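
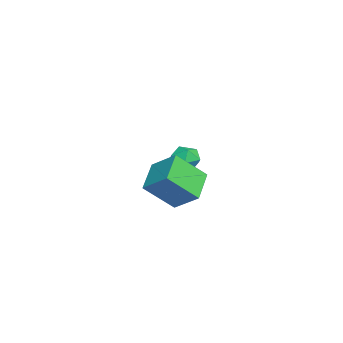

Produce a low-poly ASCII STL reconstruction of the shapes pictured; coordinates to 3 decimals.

solid 
facet normal -0.802 -0.506 0.316
outer loop
vertex -4.369 -0.445 0.561
vertex -3.908 -1.24 0.458
vertex -3.876 -0.788 1.264
endloop
endfacet
facet normal -0.777 0.142 0.614
outer loop
vertex -4.369 -0.445 0.561
vertex -3.876 -0.788 1.264
vertex -3.854 0.119 1.082
endloop
endfacet
facet normal -0.775 0.625 0.090
outer loop
vertex -4.369 -0.445 0.561
vertex -3.854 0.119 1.082
vertex -3.873 0.227 0.164
endloop
endfacet
facet normal -0.800 0.276 -0.532
outer loop
vertex -4.369 -0.445 0.561
vertex -3.873 0.227 0.164
vertex -3.906 -0.613 -0.222
endloop
endfacet
facet normal -0.817 -0.423 -0.392
outer loop
vertex -4.369 -0.445 0.561
vertex -3.906 -0.613 -0.222
vertex -3.908 -1.24 0.458
endloop
endfacet
facet normal -0.160 0.198 0.967
outer loop
vertex -3.854 0.119 1.082
vertex -3.876 -0.788 1.264
vertex -3.074 -0.327 1.302
endloop
endfacet
facet normal -0.200 -0.851 0.485
outer loop
vertex -3.876 -0.788 1.264
vertex -3.908 -1.24 0.458
vertex -3.107 -1.167 0.916
endloop
endfacet
facet normal -0.223 -0.716 -0.661
outer loop
vertex -3.908 -1.24 0.458
vertex -3.906 -0.613 -0.222
vertex -3.126 -1.059 -0.002
endloop
endfacet
facet normal -0.197 0.416 -0.888
outer loop
vertex -3.906 -0.613 -0.222
vertex -3.873 0.227 0.164
vertex -3.104 -0.152 -0.184
endloop
endfacet
facet normal -0.157 0.980 0.119
outer loop
vertex -3.873 0.227 0.164
vertex -3.854 0.119 1.082
vertex -3.072 0.3 0.622
endloop
endfacet
facet normal 0.800 -0.276 0.532
outer loop
vertex -2.611 -0.495 0.519
vertex -3.074 -0.327 1.302
vertex -3.107 -1.167 0.916
endloop
endfacet
facet normal 0.775 -0.625 -0.090
outer loop
vertex -2.611 -0.495 0.519
vertex -3.107 -1.167 0.916
vertex -3.126 -1.059 -0.002
endloop
endfacet
facet normal 0.777 -0.142 -0.614
outer loop
vertex -2.611 -0.495 0.519
vertex -3.126 -1.059 -0.002
vertex -3.104 -0.152 -0.184
endloop
endfacet
facet normal 0.802 0.506 -0.316
outer loop
vertex -2.611 -0.495 0.519
vertex -3.104 -0.152 -0.184
vertex -3.072 0.3 0.622
endloop
endfacet
facet normal 0.817 0.423 0.392
outer loop
vertex -2.611 -0.495 0.519
vertex -3.072 0.3 0.622
vertex -3.074 -0.327 1.302
endloop
endfacet
facet normal 0.197 -0.416 0.888
outer loop
vertex -3.107 -1.167 0.916
vertex -3.074 -0.327 1.302
vertex -3.876 -0.788 1.264
endloop
endfacet
facet normal 0.157 -0.980 -0.119
outer loop
vertex -3.126 -1.059 -0.002
vertex -3.107 -1.167 0.916
vertex -3.908 -1.24 0.458
endloop
endfacet
facet normal 0.160 -0.198 -0.967
outer loop
vertex -3.104 -0.152 -0.184
vertex -3.126 -1.059 -0.002
vertex -3.906 -0.613 -0.222
endloop
endfacet
facet normal 0.200 0.851 -0.485
outer loop
vertex -3.072 0.3 0.622
vertex -3.104 -0.152 -0.184
vertex -3.873 0.227 0.164
endloop
endfacet
facet normal 0.223 0.716 0.661
outer loop
vertex -3.074 -0.327 1.302
vertex -3.072 0.3 0.622
vertex -3.854 0.119 1.082
endloop
endfacet
facet normal -0.850 0.202 0.487
outer loop
vertex 1.436 -2.022 1.852
vertex 2.254 -0.851 2.792
vertex 0.958 -0.516 0.393
endloop
endfacet
facet normal -0.479 -0.685 -0.550
outer loop
vertex 2.606 -0.909 -0.552
vertex 1.436 -2.022 1.852
vertex 0.958 -0.516 0.393
endloop
endfacet
facet normal -0.849 0.202 0.487
outer loop
vertex 0.958 -0.516 0.393
vertex 2.254 -0.851 2.792
vertex 1.776 0.654 1.333
endloop
endfacet
facet normal -0.222 0.700 -0.678
outer loop
vertex 1.776 0.654 1.333
vertex 2.606 -0.909 -0.552
vertex 0.958 -0.516 0.393
endloop
endfacet
facet normal 0.222 -0.700 0.679
outer loop
vertex 1.436 -2.022 1.852
vertex 3.902 -1.244 1.847
vertex 2.254 -0.851 2.792
endloop
endfacet
facet normal -0.478 -0.685 -0.550
outer loop
vertex 3.084 -2.414 0.907
vertex 1.436 -2.022 1.852
vertex 2.606 -0.909 -0.552
endloop
endfacet
facet normal 0.222 -0.700 0.678
outer loop
vertex 3.084 -2.414 0.907
vertex 3.902 -1.244 1.847
vertex 1.436 -2.022 1.852
endloop
endfacet
facet normal 0.478 0.685 0.550
outer loop
vertex 2.254 -0.851 2.792
vertex 3.902 -1.244 1.847
vertex 1.776 0.654 1.333
endloop
endfacet
facet normal -0.223 0.700 -0.678
outer loop
vertex 3.424 0.262 0.388
vertex 2.606 -0.909 -0.552
vertex 1.776 0.654 1.333
endloop
endfacet
facet normal 0.478 0.685 0.550
outer loop
vertex 1.776 0.654 1.333
vertex 3.902 -1.244 1.847
vertex 3.424 0.262 0.388
endloop
endfacet
facet normal 0.850 -0.202 -0.487
outer loop
vertex 3.424 0.262 0.388
vertex 3.084 -2.414 0.907
vertex 2.606 -0.909 -0.552
endloop
endfacet
facet normal 0.849 -0.202 -0.487
outer loop
vertex 3.902 -1.244 1.847
vertex 3.084 -2.414 0.907
vertex 3.424 0.262 0.388
endloop
endfacet

endsolid


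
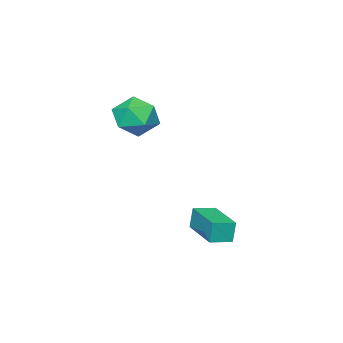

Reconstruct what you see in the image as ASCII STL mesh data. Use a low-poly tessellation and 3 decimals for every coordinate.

solid 
facet normal -0.883 0.445 -0.147
outer loop
vertex 0.278 0.49 -2.404
vertex 1.084 2.109 -2.343
vertex 0.408 0.458 -3.284
endloop
endfacet
facet normal -0.445 -0.895 -0.033
outer loop
vertex 1.176 0.071 -3.157
vertex 0.278 0.49 -2.404
vertex 0.408 0.458 -3.284
endloop
endfacet
facet normal -0.883 0.445 -0.146
outer loop
vertex 0.408 0.458 -3.284
vertex 1.084 2.109 -2.343
vertex 1.214 2.078 -3.223
endloop
endfacet
facet normal 0.146 -0.035 -0.989
outer loop
vertex 1.214 2.078 -3.223
vertex 1.176 0.071 -3.157
vertex 0.408 0.458 -3.284
endloop
endfacet
facet normal -0.146 0.035 0.989
outer loop
vertex 0.278 0.49 -2.404
vertex 1.852 1.722 -2.216
vertex 1.084 2.109 -2.343
endloop
endfacet
facet normal -0.446 -0.894 -0.034
outer loop
vertex 1.046 0.102 -2.277
vertex 0.278 0.49 -2.404
vertex 1.176 0.071 -3.157
endloop
endfacet
facet normal -0.146 0.035 0.989
outer loop
vertex 1.046 0.102 -2.277
vertex 1.852 1.722 -2.216
vertex 0.278 0.49 -2.404
endloop
endfacet
facet normal 0.445 0.895 0.034
outer loop
vertex 1.084 2.109 -2.343
vertex 1.852 1.722 -2.216
vertex 1.214 2.078 -3.223
endloop
endfacet
facet normal 0.146 -0.035 -0.989
outer loop
vertex 1.982 1.69 -3.096
vertex 1.176 0.071 -3.157
vertex 1.214 2.078 -3.223
endloop
endfacet
facet normal 0.446 0.894 0.033
outer loop
vertex 1.214 2.078 -3.223
vertex 1.852 1.722 -2.216
vertex 1.982 1.69 -3.096
endloop
endfacet
facet normal 0.883 -0.445 0.146
outer loop
vertex 1.982 1.69 -3.096
vertex 1.046 0.102 -2.277
vertex 1.176 0.071 -3.157
endloop
endfacet
facet normal 0.883 -0.445 0.147
outer loop
vertex 1.852 1.722 -2.216
vertex 1.046 0.102 -2.277
vertex 1.982 1.69 -3.096
endloop
endfacet
facet normal -0.677 -0.497 0.543
outer loop
vertex -0.232 -2.956 1.532
vertex 0.237 -3.794 1.349
vertex 0.475 -3.261 2.134
endloop
endfacet
facet normal -0.595 0.170 0.785
outer loop
vertex -0.232 -2.956 1.532
vertex 0.475 -3.261 2.134
vertex 0.418 -2.317 1.886
endloop
endfacet
facet normal -0.745 0.618 0.252
outer loop
vertex -0.232 -2.956 1.532
vertex 0.418 -2.317 1.886
vertex 0.143 -2.266 0.949
endloop
endfacet
facet normal -0.919 0.228 -0.321
outer loop
vertex -0.232 -2.956 1.532
vertex 0.143 -2.266 0.949
vertex 0.032 -3.179 0.617
endloop
endfacet
facet normal -0.877 -0.460 -0.141
outer loop
vertex -0.232 -2.956 1.532
vertex 0.032 -3.179 0.617
vertex 0.237 -3.794 1.349
endloop
endfacet
facet normal 0.091 0.258 0.962
outer loop
vertex 0.418 -2.317 1.886
vertex 0.475 -3.261 2.134
vertex 1.288 -2.761 1.923
endloop
endfacet
facet normal -0.042 -0.821 0.570
outer loop
vertex 0.475 -3.261 2.134
vertex 0.237 -3.794 1.349
vertex 1.177 -3.674 1.591
endloop
endfacet
facet normal -0.365 -0.761 -0.537
outer loop
vertex 0.237 -3.794 1.349
vertex 0.032 -3.179 0.617
vertex 0.902 -3.623 0.654
endloop
endfacet
facet normal -0.433 0.354 -0.829
outer loop
vertex 0.032 -3.179 0.617
vertex 0.143 -2.266 0.949
vertex 0.845 -2.679 0.406
endloop
endfacet
facet normal -0.151 0.984 0.098
outer loop
vertex 0.143 -2.266 0.949
vertex 0.418 -2.317 1.886
vertex 1.083 -2.146 1.191
endloop
endfacet
facet normal 0.919 -0.228 0.321
outer loop
vertex 1.552 -2.984 1.008
vertex 1.288 -2.761 1.923
vertex 1.177 -3.674 1.591
endloop
endfacet
facet normal 0.745 -0.618 -0.252
outer loop
vertex 1.552 -2.984 1.008
vertex 1.177 -3.674 1.591
vertex 0.902 -3.623 0.654
endloop
endfacet
facet normal 0.595 -0.170 -0.785
outer loop
vertex 1.552 -2.984 1.008
vertex 0.902 -3.623 0.654
vertex 0.845 -2.679 0.406
endloop
endfacet
facet normal 0.677 0.497 -0.543
outer loop
vertex 1.552 -2.984 1.008
vertex 0.845 -2.679 0.406
vertex 1.083 -2.146 1.191
endloop
endfacet
facet normal 0.877 0.460 0.141
outer loop
vertex 1.552 -2.984 1.008
vertex 1.083 -2.146 1.191
vertex 1.288 -2.761 1.923
endloop
endfacet
facet normal 0.433 -0.354 0.829
outer loop
vertex 1.177 -3.674 1.591
vertex 1.288 -2.761 1.923
vertex 0.475 -3.261 2.134
endloop
endfacet
facet normal 0.151 -0.984 -0.098
outer loop
vertex 0.902 -3.623 0.654
vertex 1.177 -3.674 1.591
vertex 0.237 -3.794 1.349
endloop
endfacet
facet normal -0.091 -0.258 -0.962
outer loop
vertex 0.845 -2.679 0.406
vertex 0.902 -3.623 0.654
vertex 0.032 -3.179 0.617
endloop
endfacet
facet normal 0.042 0.821 -0.570
outer loop
vertex 1.083 -2.146 1.191
vertex 0.845 -2.679 0.406
vertex 0.143 -2.266 0.949
endloop
endfacet
facet normal 0.365 0.761 0.537
outer loop
vertex 1.288 -2.761 1.923
vertex 1.083 -2.146 1.191
vertex 0.418 -2.317 1.886
endloop
endfacet

endsolid


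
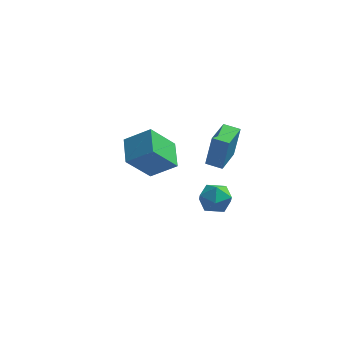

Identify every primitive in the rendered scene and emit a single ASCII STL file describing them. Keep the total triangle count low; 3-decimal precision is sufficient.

solid 
facet normal -0.502 -0.407 0.763
outer loop
vertex -1.68 1.052 1.341
vertex -2.103 2.465 1.816
vertex -2.976 0.965 0.442
endloop
endfacet
facet normal 0.274 -0.912 -0.306
outer loop
vertex -1.977 1.775 -1.076
vertex -1.68 1.052 1.341
vertex -2.976 0.965 0.442
endloop
endfacet
facet normal -0.502 -0.407 0.763
outer loop
vertex -2.976 0.965 0.442
vertex -2.103 2.465 1.816
vertex -3.4 2.379 0.917
endloop
endfacet
facet normal -0.820 -0.055 -0.569
outer loop
vertex -3.4 2.379 0.917
vertex -1.977 1.775 -1.076
vertex -2.976 0.965 0.442
endloop
endfacet
facet normal 0.821 0.054 0.569
outer loop
vertex -1.68 1.052 1.341
vertex -1.104 3.275 0.298
vertex -2.103 2.465 1.816
endloop
endfacet
facet normal 0.273 -0.912 -0.306
outer loop
vertex -0.68 1.861 -0.177
vertex -1.68 1.052 1.341
vertex -1.977 1.775 -1.076
endloop
endfacet
facet normal 0.820 0.055 0.569
outer loop
vertex -0.68 1.861 -0.177
vertex -1.104 3.275 0.298
vertex -1.68 1.052 1.341
endloop
endfacet
facet normal -0.273 0.912 0.307
outer loop
vertex -2.103 2.465 1.816
vertex -1.104 3.275 0.298
vertex -3.4 2.379 0.917
endloop
endfacet
facet normal -0.820 -0.054 -0.569
outer loop
vertex -2.4 3.188 -0.601
vertex -1.977 1.775 -1.076
vertex -3.4 2.379 0.917
endloop
endfacet
facet normal -0.273 0.912 0.306
outer loop
vertex -3.4 2.379 0.917
vertex -1.104 3.275 0.298
vertex -2.4 3.188 -0.601
endloop
endfacet
facet normal 0.502 0.407 -0.763
outer loop
vertex -2.4 3.188 -0.601
vertex -0.68 1.861 -0.177
vertex -1.977 1.775 -1.076
endloop
endfacet
facet normal 0.502 0.407 -0.763
outer loop
vertex -1.104 3.275 0.298
vertex -0.68 1.861 -0.177
vertex -2.4 3.188 -0.601
endloop
endfacet
facet normal -0.976 0.165 0.142
outer loop
vertex 1.53 -1.208 4.521
vertex 1.768 0.308 4.393
vertex 1.262 -1.311 2.805
endloop
endfacet
facet normal -0.154 -0.984 0.083
outer loop
vertex 2.072 -1.448 2.687
vertex 1.53 -1.208 4.521
vertex 1.262 -1.311 2.805
endloop
endfacet
facet normal -0.976 0.165 0.142
outer loop
vertex 1.262 -1.311 2.805
vertex 1.768 0.308 4.393
vertex 1.5 0.205 2.677
endloop
endfacet
facet normal -0.154 -0.059 -0.986
outer loop
vertex 1.5 0.205 2.677
vertex 2.072 -1.448 2.687
vertex 1.262 -1.311 2.805
endloop
endfacet
facet normal 0.154 0.059 0.986
outer loop
vertex 1.53 -1.208 4.521
vertex 2.578 0.171 4.275
vertex 1.768 0.308 4.393
endloop
endfacet
facet normal -0.154 -0.984 0.083
outer loop
vertex 2.34 -1.345 4.403
vertex 1.53 -1.208 4.521
vertex 2.072 -1.448 2.687
endloop
endfacet
facet normal 0.154 0.059 0.986
outer loop
vertex 2.34 -1.345 4.403
vertex 2.578 0.171 4.275
vertex 1.53 -1.208 4.521
endloop
endfacet
facet normal 0.154 0.984 -0.083
outer loop
vertex 1.768 0.308 4.393
vertex 2.578 0.171 4.275
vertex 1.5 0.205 2.677
endloop
endfacet
facet normal -0.154 -0.059 -0.986
outer loop
vertex 2.31 0.068 2.559
vertex 2.072 -1.448 2.687
vertex 1.5 0.205 2.677
endloop
endfacet
facet normal 0.154 0.984 -0.083
outer loop
vertex 1.5 0.205 2.677
vertex 2.578 0.171 4.275
vertex 2.31 0.068 2.559
endloop
endfacet
facet normal 0.976 -0.165 -0.142
outer loop
vertex 2.31 0.068 2.559
vertex 2.34 -1.345 4.403
vertex 2.072 -1.448 2.687
endloop
endfacet
facet normal 0.976 -0.165 -0.142
outer loop
vertex 2.578 0.171 4.275
vertex 2.34 -1.345 4.403
vertex 2.31 0.068 2.559
endloop
endfacet
facet normal -0.537 0.021 0.843
outer loop
vertex 1.68 -3.14 2.849
vertex 1.547 -3.989 2.785
vertex 2.233 -3.69 3.215
endloop
endfacet
facet normal -0.035 0.529 0.848
outer loop
vertex 1.68 -3.14 2.849
vertex 2.233 -3.69 3.215
vertex 2.529 -2.997 2.795
endloop
endfacet
facet normal -0.142 0.949 0.282
outer loop
vertex 1.68 -3.14 2.849
vertex 2.529 -2.997 2.795
vertex 2.026 -2.868 2.107
endloop
endfacet
facet normal -0.708 0.702 -0.073
outer loop
vertex 1.68 -3.14 2.849
vertex 2.026 -2.868 2.107
vertex 1.419 -3.481 2.101
endloop
endfacet
facet normal -0.953 0.129 0.274
outer loop
vertex 1.68 -3.14 2.849
vertex 1.419 -3.481 2.101
vertex 1.547 -3.989 2.785
endloop
endfacet
facet normal 0.600 0.211 0.772
outer loop
vertex 2.529 -2.997 2.795
vertex 2.233 -3.69 3.215
vertex 2.921 -3.759 2.699
endloop
endfacet
facet normal -0.213 -0.610 0.764
outer loop
vertex 2.233 -3.69 3.215
vertex 1.547 -3.989 2.785
vertex 2.314 -4.372 2.693
endloop
endfacet
facet normal -0.886 -0.436 -0.158
outer loop
vertex 1.547 -3.989 2.785
vertex 1.419 -3.481 2.101
vertex 1.811 -4.243 2.005
endloop
endfacet
facet normal -0.490 0.492 -0.719
outer loop
vertex 1.419 -3.481 2.101
vertex 2.026 -2.868 2.107
vertex 2.107 -3.55 1.585
endloop
endfacet
facet normal 0.428 0.892 -0.146
outer loop
vertex 2.026 -2.868 2.107
vertex 2.529 -2.997 2.795
vertex 2.793 -3.251 2.015
endloop
endfacet
facet normal 0.708 -0.702 0.073
outer loop
vertex 2.66 -4.1 1.951
vertex 2.921 -3.759 2.699
vertex 2.314 -4.372 2.693
endloop
endfacet
facet normal 0.142 -0.949 -0.282
outer loop
vertex 2.66 -4.1 1.951
vertex 2.314 -4.372 2.693
vertex 1.811 -4.243 2.005
endloop
endfacet
facet normal 0.035 -0.529 -0.848
outer loop
vertex 2.66 -4.1 1.951
vertex 1.811 -4.243 2.005
vertex 2.107 -3.55 1.585
endloop
endfacet
facet normal 0.537 -0.021 -0.843
outer loop
vertex 2.66 -4.1 1.951
vertex 2.107 -3.55 1.585
vertex 2.793 -3.251 2.015
endloop
endfacet
facet normal 0.953 -0.129 -0.274
outer loop
vertex 2.66 -4.1 1.951
vertex 2.793 -3.251 2.015
vertex 2.921 -3.759 2.699
endloop
endfacet
facet normal 0.490 -0.492 0.719
outer loop
vertex 2.314 -4.372 2.693
vertex 2.921 -3.759 2.699
vertex 2.233 -3.69 3.215
endloop
endfacet
facet normal -0.428 -0.892 0.146
outer loop
vertex 1.811 -4.243 2.005
vertex 2.314 -4.372 2.693
vertex 1.547 -3.989 2.785
endloop
endfacet
facet normal -0.600 -0.211 -0.772
outer loop
vertex 2.107 -3.55 1.585
vertex 1.811 -4.243 2.005
vertex 1.419 -3.481 2.101
endloop
endfacet
facet normal 0.213 0.610 -0.764
outer loop
vertex 2.793 -3.251 2.015
vertex 2.107 -3.55 1.585
vertex 2.026 -2.868 2.107
endloop
endfacet
facet normal 0.886 0.436 0.158
outer loop
vertex 2.921 -3.759 2.699
vertex 2.793 -3.251 2.015
vertex 2.529 -2.997 2.795
endloop
endfacet

endsolid


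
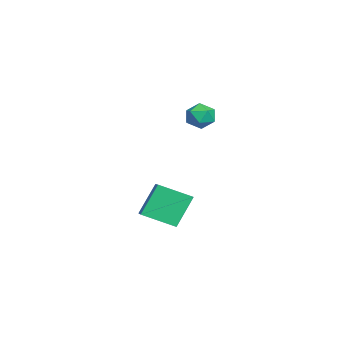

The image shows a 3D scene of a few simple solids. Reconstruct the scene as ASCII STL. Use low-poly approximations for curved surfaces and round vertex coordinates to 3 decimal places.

solid 
facet normal -0.370 0.389 0.844
outer loop
vertex 3.01 -1.207 -2.28
vertex 4.218 -1.022 -1.836
vertex 3.032 0.286 -2.958
endloop
endfacet
facet normal -0.929 -0.141 -0.341
outer loop
vertex 3.682 -0.398 -4.444
vertex 3.01 -1.207 -2.28
vertex 3.032 0.286 -2.958
endloop
endfacet
facet normal -0.370 0.389 0.844
outer loop
vertex 3.032 0.286 -2.958
vertex 4.218 -1.022 -1.836
vertex 4.24 0.471 -2.514
endloop
endfacet
facet normal 0.013 0.910 -0.414
outer loop
vertex 4.24 0.471 -2.514
vertex 3.682 -0.398 -4.444
vertex 3.032 0.286 -2.958
endloop
endfacet
facet normal -0.013 -0.910 0.414
outer loop
vertex 3.01 -1.207 -2.28
vertex 4.868 -1.706 -3.322
vertex 4.218 -1.022 -1.836
endloop
endfacet
facet normal -0.929 -0.141 -0.341
outer loop
vertex 3.66 -1.891 -3.766
vertex 3.01 -1.207 -2.28
vertex 3.682 -0.398 -4.444
endloop
endfacet
facet normal -0.013 -0.910 0.414
outer loop
vertex 3.66 -1.891 -3.766
vertex 4.868 -1.706 -3.322
vertex 3.01 -1.207 -2.28
endloop
endfacet
facet normal 0.929 0.141 0.341
outer loop
vertex 4.218 -1.022 -1.836
vertex 4.868 -1.706 -3.322
vertex 4.24 0.471 -2.514
endloop
endfacet
facet normal 0.013 0.910 -0.414
outer loop
vertex 4.89 -0.213 -4.0
vertex 3.682 -0.398 -4.444
vertex 4.24 0.471 -2.514
endloop
endfacet
facet normal 0.929 0.141 0.341
outer loop
vertex 4.24 0.471 -2.514
vertex 4.868 -1.706 -3.322
vertex 4.89 -0.213 -4.0
endloop
endfacet
facet normal 0.370 -0.389 -0.844
outer loop
vertex 4.89 -0.213 -4.0
vertex 3.66 -1.891 -3.766
vertex 3.682 -0.398 -4.444
endloop
endfacet
facet normal 0.370 -0.389 -0.844
outer loop
vertex 4.868 -1.706 -3.322
vertex 3.66 -1.891 -3.766
vertex 4.89 -0.213 -4.0
endloop
endfacet
facet normal 0.408 -0.088 0.909
outer loop
vertex 3.954 1.038 2.368
vertex 3.359 0.672 2.6
vertex 3.927 0.304 2.309
endloop
endfacet
facet normal 0.912 -0.066 0.405
outer loop
vertex 3.954 1.038 2.368
vertex 3.927 0.304 2.309
vertex 4.201 0.708 1.758
endloop
endfacet
facet normal 0.837 0.546 0.044
outer loop
vertex 3.954 1.038 2.368
vertex 4.201 0.708 1.758
vertex 3.802 1.324 1.707
endloop
endfacet
facet normal 0.286 0.902 0.324
outer loop
vertex 3.954 1.038 2.368
vertex 3.802 1.324 1.707
vertex 3.282 1.302 2.227
endloop
endfacet
facet normal 0.021 0.511 0.859
outer loop
vertex 3.954 1.038 2.368
vertex 3.282 1.302 2.227
vertex 3.359 0.672 2.6
endloop
endfacet
facet normal 0.795 -0.605 -0.049
outer loop
vertex 4.201 0.708 1.758
vertex 3.927 0.304 2.309
vertex 3.758 0.138 1.613
endloop
endfacet
facet normal -0.021 -0.640 0.768
outer loop
vertex 3.927 0.304 2.309
vertex 3.359 0.672 2.6
vertex 3.238 0.116 2.133
endloop
endfacet
facet normal -0.647 0.328 0.688
outer loop
vertex 3.359 0.672 2.6
vertex 3.282 1.302 2.227
vertex 2.839 0.732 2.082
endloop
endfacet
facet normal -0.217 0.960 -0.176
outer loop
vertex 3.282 1.302 2.227
vertex 3.802 1.324 1.707
vertex 3.113 1.136 1.531
endloop
endfacet
facet normal 0.674 0.384 -0.632
outer loop
vertex 3.802 1.324 1.707
vertex 4.201 0.708 1.758
vertex 3.681 0.768 1.24
endloop
endfacet
facet normal -0.286 -0.902 -0.324
outer loop
vertex 3.086 0.402 1.472
vertex 3.758 0.138 1.613
vertex 3.238 0.116 2.133
endloop
endfacet
facet normal -0.837 -0.546 -0.044
outer loop
vertex 3.086 0.402 1.472
vertex 3.238 0.116 2.133
vertex 2.839 0.732 2.082
endloop
endfacet
facet normal -0.912 0.066 -0.405
outer loop
vertex 3.086 0.402 1.472
vertex 2.839 0.732 2.082
vertex 3.113 1.136 1.531
endloop
endfacet
facet normal -0.408 0.088 -0.909
outer loop
vertex 3.086 0.402 1.472
vertex 3.113 1.136 1.531
vertex 3.681 0.768 1.24
endloop
endfacet
facet normal -0.021 -0.511 -0.859
outer loop
vertex 3.086 0.402 1.472
vertex 3.681 0.768 1.24
vertex 3.758 0.138 1.613
endloop
endfacet
facet normal 0.217 -0.960 0.176
outer loop
vertex 3.238 0.116 2.133
vertex 3.758 0.138 1.613
vertex 3.927 0.304 2.309
endloop
endfacet
facet normal -0.674 -0.384 0.632
outer loop
vertex 2.839 0.732 2.082
vertex 3.238 0.116 2.133
vertex 3.359 0.672 2.6
endloop
endfacet
facet normal -0.795 0.605 0.049
outer loop
vertex 3.113 1.136 1.531
vertex 2.839 0.732 2.082
vertex 3.282 1.302 2.227
endloop
endfacet
facet normal 0.021 0.640 -0.768
outer loop
vertex 3.681 0.768 1.24
vertex 3.113 1.136 1.531
vertex 3.802 1.324 1.707
endloop
endfacet
facet normal 0.647 -0.328 -0.688
outer loop
vertex 3.758 0.138 1.613
vertex 3.681 0.768 1.24
vertex 4.201 0.708 1.758
endloop
endfacet

endsolid


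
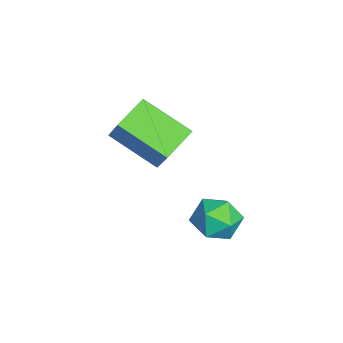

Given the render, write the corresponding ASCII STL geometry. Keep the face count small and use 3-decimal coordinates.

solid 
facet normal -0.051 -0.199 0.979
outer loop
vertex 2.85 -1.267 1.015
vertex 2.439 -2.017 0.841
vertex 3.31 -1.998 0.89
endloop
endfacet
facet normal 0.528 0.191 0.828
outer loop
vertex 2.85 -1.267 1.015
vertex 3.31 -1.998 0.89
vertex 3.584 -1.246 0.542
endloop
endfacet
facet normal 0.311 0.797 0.518
outer loop
vertex 2.85 -1.267 1.015
vertex 3.584 -1.246 0.542
vertex 2.881 -0.8 0.278
endloop
endfacet
facet normal -0.402 0.781 0.478
outer loop
vertex 2.85 -1.267 1.015
vertex 2.881 -0.8 0.278
vertex 2.174 -1.277 0.463
endloop
endfacet
facet normal -0.625 0.166 0.763
outer loop
vertex 2.85 -1.267 1.015
vertex 2.174 -1.277 0.463
vertex 2.439 -2.017 0.841
endloop
endfacet
facet normal 0.919 -0.171 0.354
outer loop
vertex 3.584 -1.246 0.542
vertex 3.31 -1.998 0.89
vertex 3.626 -1.983 0.077
endloop
endfacet
facet normal -0.016 -0.801 0.599
outer loop
vertex 3.31 -1.998 0.89
vertex 2.439 -2.017 0.841
vertex 2.919 -2.46 0.262
endloop
endfacet
facet normal -0.945 -0.211 0.249
outer loop
vertex 2.439 -2.017 0.841
vertex 2.174 -1.277 0.463
vertex 2.216 -2.014 -0.002
endloop
endfacet
facet normal -0.584 0.783 -0.213
outer loop
vertex 2.174 -1.277 0.463
vertex 2.881 -0.8 0.278
vertex 2.49 -1.262 -0.35
endloop
endfacet
facet normal 0.569 0.809 -0.148
outer loop
vertex 2.881 -0.8 0.278
vertex 3.584 -1.246 0.542
vertex 3.361 -1.243 -0.301
endloop
endfacet
facet normal 0.402 -0.781 -0.478
outer loop
vertex 2.95 -1.993 -0.475
vertex 3.626 -1.983 0.077
vertex 2.919 -2.46 0.262
endloop
endfacet
facet normal -0.311 -0.797 -0.518
outer loop
vertex 2.95 -1.993 -0.475
vertex 2.919 -2.46 0.262
vertex 2.216 -2.014 -0.002
endloop
endfacet
facet normal -0.528 -0.191 -0.828
outer loop
vertex 2.95 -1.993 -0.475
vertex 2.216 -2.014 -0.002
vertex 2.49 -1.262 -0.35
endloop
endfacet
facet normal 0.051 0.199 -0.979
outer loop
vertex 2.95 -1.993 -0.475
vertex 2.49 -1.262 -0.35
vertex 3.361 -1.243 -0.301
endloop
endfacet
facet normal 0.625 -0.166 -0.763
outer loop
vertex 2.95 -1.993 -0.475
vertex 3.361 -1.243 -0.301
vertex 3.626 -1.983 0.077
endloop
endfacet
facet normal 0.584 -0.783 0.213
outer loop
vertex 2.919 -2.46 0.262
vertex 3.626 -1.983 0.077
vertex 3.31 -1.998 0.89
endloop
endfacet
facet normal -0.569 -0.809 0.148
outer loop
vertex 2.216 -2.014 -0.002
vertex 2.919 -2.46 0.262
vertex 2.439 -2.017 0.841
endloop
endfacet
facet normal -0.919 0.171 -0.354
outer loop
vertex 2.49 -1.262 -0.35
vertex 2.216 -2.014 -0.002
vertex 2.174 -1.277 0.463
endloop
endfacet
facet normal 0.016 0.801 -0.599
outer loop
vertex 3.361 -1.243 -0.301
vertex 2.49 -1.262 -0.35
vertex 2.881 -0.8 0.278
endloop
endfacet
facet normal 0.945 0.211 -0.249
outer loop
vertex 3.626 -1.983 0.077
vertex 3.361 -1.243 -0.301
vertex 3.584 -1.246 0.542
endloop
endfacet
facet normal -0.554 -0.204 -0.807
outer loop
vertex 0.422 -4.005 3.467
vertex 1.222 -2.58 2.559
vertex 1.336 -4.792 3.039
endloop
endfacet
facet normal -0.429 -0.762 0.486
outer loop
vertex 2.078 -4.52 4.121
vertex 0.422 -4.005 3.467
vertex 1.336 -4.792 3.039
endloop
endfacet
facet normal -0.553 -0.204 -0.808
outer loop
vertex 1.336 -4.792 3.039
vertex 1.222 -2.58 2.559
vertex 2.137 -3.367 2.131
endloop
endfacet
facet normal 0.714 -0.615 -0.335
outer loop
vertex 2.137 -3.367 2.131
vertex 2.078 -4.52 4.121
vertex 1.336 -4.792 3.039
endloop
endfacet
facet normal -0.714 0.615 0.335
outer loop
vertex 0.422 -4.005 3.467
vertex 1.964 -2.308 3.641
vertex 1.222 -2.58 2.559
endloop
endfacet
facet normal -0.429 -0.762 0.485
outer loop
vertex 1.163 -3.733 4.549
vertex 0.422 -4.005 3.467
vertex 2.078 -4.52 4.121
endloop
endfacet
facet normal -0.714 0.615 0.335
outer loop
vertex 1.163 -3.733 4.549
vertex 1.964 -2.308 3.641
vertex 0.422 -4.005 3.467
endloop
endfacet
facet normal 0.428 0.762 -0.485
outer loop
vertex 1.222 -2.58 2.559
vertex 1.964 -2.308 3.641
vertex 2.137 -3.367 2.131
endloop
endfacet
facet normal 0.714 -0.614 -0.335
outer loop
vertex 2.878 -3.095 3.213
vertex 2.078 -4.52 4.121
vertex 2.137 -3.367 2.131
endloop
endfacet
facet normal 0.429 0.762 -0.485
outer loop
vertex 2.137 -3.367 2.131
vertex 1.964 -2.308 3.641
vertex 2.878 -3.095 3.213
endloop
endfacet
facet normal 0.553 0.204 0.808
outer loop
vertex 2.878 -3.095 3.213
vertex 1.163 -3.733 4.549
vertex 2.078 -4.52 4.121
endloop
endfacet
facet normal 0.553 0.204 0.808
outer loop
vertex 1.964 -2.308 3.641
vertex 1.163 -3.733 4.549
vertex 2.878 -3.095 3.213
endloop
endfacet

endsolid


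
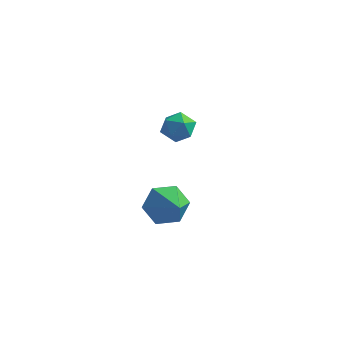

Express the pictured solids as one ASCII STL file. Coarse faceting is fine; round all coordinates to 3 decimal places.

solid 
facet normal -0.701 0.551 -0.454
outer loop
vertex 2.332 -2.618 1.361
vertex 1.78 -2.686 2.131
vertex 2.396 -1.968 2.051
endloop
endfacet
facet normal 0.956 0.163 -0.242
outer loop
vertex 2.332 -2.618 1.361
vertex 2.396 -1.968 2.051
vertex 2.86 -3.534 2.829
endloop
endfacet
facet normal -0.701 0.551 -0.454
outer loop
vertex 2.396 -1.968 2.051
vertex 1.78 -2.686 2.131
vertex 1.844 -2.036 2.821
endloop
endfacet
facet normal 0.695 0.474 0.540
outer loop
vertex 2.396 -1.968 2.051
vertex 1.844 -2.036 2.821
vertex 2.86 -3.534 2.829
endloop
endfacet
facet normal -0.701 0.550 -0.453
outer loop
vertex 1.844 -2.036 2.821
vertex 1.78 -2.686 2.131
vertex 1.228 -2.755 2.901
endloop
endfacet
facet normal 0.069 0.052 0.996
outer loop
vertex 1.844 -2.036 2.821
vertex 1.228 -2.755 2.901
vertex 2.86 -3.534 2.829
endloop
endfacet
facet normal -0.701 0.550 -0.453
outer loop
vertex 1.228 -2.755 2.901
vertex 1.78 -2.686 2.131
vertex 1.164 -3.405 2.211
endloop
endfacet
facet normal -0.296 -0.681 0.669
outer loop
vertex 1.228 -2.755 2.901
vertex 1.164 -3.405 2.211
vertex 2.86 -3.534 2.829
endloop
endfacet
facet normal -0.701 0.550 -0.453
outer loop
vertex 1.164 -3.405 2.211
vertex 1.78 -2.686 2.131
vertex 1.716 -3.336 1.441
endloop
endfacet
facet normal -0.034 -0.993 -0.113
outer loop
vertex 1.164 -3.405 2.211
vertex 1.716 -3.336 1.441
vertex 2.86 -3.534 2.829
endloop
endfacet
facet normal -0.701 0.551 -0.454
outer loop
vertex 1.716 -3.336 1.441
vertex 1.78 -2.686 2.131
vertex 2.332 -2.618 1.361
endloop
endfacet
facet normal 0.592 -0.571 -0.569
outer loop
vertex 1.716 -3.336 1.441
vertex 2.332 -2.618 1.361
vertex 2.86 -3.534 2.829
endloop
endfacet
facet normal -0.949 0.072 -0.306
outer loop
vertex -0.921 2.457 2.579
vertex -1.069 1.726 2.866
vertex -1.171 2.366 3.333
endloop
endfacet
facet normal -0.686 0.714 -0.141
outer loop
vertex -0.921 2.457 2.579
vertex -1.171 2.366 3.333
vertex -0.591 2.89 3.164
endloop
endfacet
facet normal -0.113 0.828 -0.549
outer loop
vertex -0.921 2.457 2.579
vertex -0.591 2.89 3.164
vertex -0.131 2.573 2.592
endloop
endfacet
facet normal -0.022 0.256 -0.966
outer loop
vertex -0.921 2.457 2.579
vertex -0.131 2.573 2.592
vertex -0.426 1.854 2.408
endloop
endfacet
facet normal -0.539 -0.211 -0.816
outer loop
vertex -0.921 2.457 2.579
vertex -0.426 1.854 2.408
vertex -1.069 1.726 2.866
endloop
endfacet
facet normal -0.472 0.697 0.540
outer loop
vertex -0.591 2.89 3.164
vertex -1.171 2.366 3.333
vertex -0.534 2.426 3.812
endloop
endfacet
facet normal -0.898 -0.343 0.274
outer loop
vertex -1.171 2.366 3.333
vertex -1.069 1.726 2.866
vertex -0.829 1.707 3.628
endloop
endfacet
facet normal -0.234 -0.800 -0.552
outer loop
vertex -1.069 1.726 2.866
vertex -0.426 1.854 2.408
vertex -0.369 1.39 3.056
endloop
endfacet
facet normal 0.603 -0.044 -0.797
outer loop
vertex -0.426 1.854 2.408
vertex -0.131 2.573 2.592
vertex 0.211 1.914 2.887
endloop
endfacet
facet normal 0.456 0.882 -0.122
outer loop
vertex -0.131 2.573 2.592
vertex -0.591 2.89 3.164
vertex 0.109 2.554 3.354
endloop
endfacet
facet normal 0.022 -0.256 0.966
outer loop
vertex -0.039 1.823 3.641
vertex -0.534 2.426 3.812
vertex -0.829 1.707 3.628
endloop
endfacet
facet normal 0.113 -0.828 0.549
outer loop
vertex -0.039 1.823 3.641
vertex -0.829 1.707 3.628
vertex -0.369 1.39 3.056
endloop
endfacet
facet normal 0.686 -0.714 0.141
outer loop
vertex -0.039 1.823 3.641
vertex -0.369 1.39 3.056
vertex 0.211 1.914 2.887
endloop
endfacet
facet normal 0.949 -0.072 0.306
outer loop
vertex -0.039 1.823 3.641
vertex 0.211 1.914 2.887
vertex 0.109 2.554 3.354
endloop
endfacet
facet normal 0.539 0.211 0.816
outer loop
vertex -0.039 1.823 3.641
vertex 0.109 2.554 3.354
vertex -0.534 2.426 3.812
endloop
endfacet
facet normal -0.603 0.044 0.797
outer loop
vertex -0.829 1.707 3.628
vertex -0.534 2.426 3.812
vertex -1.171 2.366 3.333
endloop
endfacet
facet normal -0.456 -0.882 0.122
outer loop
vertex -0.369 1.39 3.056
vertex -0.829 1.707 3.628
vertex -1.069 1.726 2.866
endloop
endfacet
facet normal 0.472 -0.697 -0.540
outer loop
vertex 0.211 1.914 2.887
vertex -0.369 1.39 3.056
vertex -0.426 1.854 2.408
endloop
endfacet
facet normal 0.898 0.343 -0.274
outer loop
vertex 0.109 2.554 3.354
vertex 0.211 1.914 2.887
vertex -0.131 2.573 2.592
endloop
endfacet
facet normal 0.234 0.800 0.552
outer loop
vertex -0.534 2.426 3.812
vertex 0.109 2.554 3.354
vertex -0.591 2.89 3.164
endloop
endfacet

endsolid


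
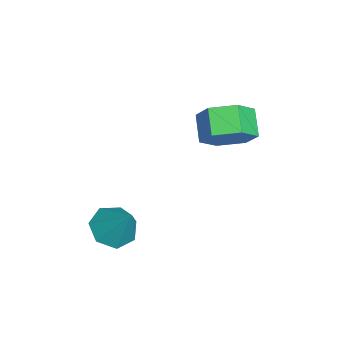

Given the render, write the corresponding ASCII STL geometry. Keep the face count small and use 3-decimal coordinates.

solid 
facet normal 0.799 0.153 -0.581
outer loop
vertex 0.274 2.869 1.979
vertex -0.266 3.405 1.378
vertex 0.194 3.825 2.121
endloop
endfacet
facet normal 0.595 -0.069 0.801
outer loop
vertex 0.274 2.869 1.979
vertex 0.194 3.825 2.121
vertex -0.614 2.699 2.624
endloop
endfacet
facet normal 0.595 -0.069 0.801
outer loop
vertex -0.614 2.699 2.624
vertex 0.194 3.825 2.121
vertex -0.694 3.655 2.766
endloop
endfacet
facet normal -0.800 -0.153 0.581
outer loop
vertex -0.614 2.699 2.624
vertex -0.694 3.655 2.766
vertex -1.154 3.235 2.022
endloop
endfacet
facet normal 0.799 0.153 -0.581
outer loop
vertex 0.194 3.825 2.121
vertex -0.266 3.405 1.378
vertex -0.346 4.361 1.52
endloop
endfacet
facet normal 0.226 0.819 0.527
outer loop
vertex 0.194 3.825 2.121
vertex -0.346 4.361 1.52
vertex -0.694 3.655 2.766
endloop
endfacet
facet normal 0.225 0.819 0.527
outer loop
vertex -0.694 3.655 2.766
vertex -0.346 4.361 1.52
vertex -1.234 4.191 2.164
endloop
endfacet
facet normal -0.800 -0.153 0.581
outer loop
vertex -0.694 3.655 2.766
vertex -1.234 4.191 2.164
vertex -1.154 3.235 2.022
endloop
endfacet
facet normal 0.800 0.153 -0.581
outer loop
vertex -0.346 4.361 1.52
vertex -0.266 3.405 1.378
vertex -0.806 3.941 0.776
endloop
endfacet
facet normal -0.369 0.888 -0.274
outer loop
vertex -0.346 4.361 1.52
vertex -0.806 3.941 0.776
vertex -1.234 4.191 2.164
endloop
endfacet
facet normal -0.369 0.888 -0.274
outer loop
vertex -1.234 4.191 2.164
vertex -0.806 3.941 0.776
vertex -1.694 3.771 1.421
endloop
endfacet
facet normal -0.799 -0.153 0.581
outer loop
vertex -1.234 4.191 2.164
vertex -1.694 3.771 1.421
vertex -1.154 3.235 2.022
endloop
endfacet
facet normal 0.800 0.153 -0.581
outer loop
vertex -0.806 3.941 0.776
vertex -0.266 3.405 1.378
vertex -0.726 2.985 0.634
endloop
endfacet
facet normal -0.595 0.069 -0.801
outer loop
vertex -0.806 3.941 0.776
vertex -0.726 2.985 0.634
vertex -1.694 3.771 1.421
endloop
endfacet
facet normal -0.595 0.069 -0.801
outer loop
vertex -1.694 3.771 1.421
vertex -0.726 2.985 0.634
vertex -1.614 2.815 1.279
endloop
endfacet
facet normal -0.799 -0.153 0.581
outer loop
vertex -1.694 3.771 1.421
vertex -1.614 2.815 1.279
vertex -1.154 3.235 2.022
endloop
endfacet
facet normal 0.800 0.153 -0.581
outer loop
vertex -0.726 2.985 0.634
vertex -0.266 3.405 1.378
vertex -0.186 2.449 1.236
endloop
endfacet
facet normal -0.226 -0.819 -0.527
outer loop
vertex -0.726 2.985 0.634
vertex -0.186 2.449 1.236
vertex -1.614 2.815 1.279
endloop
endfacet
facet normal -0.226 -0.819 -0.528
outer loop
vertex -1.614 2.815 1.279
vertex -0.186 2.449 1.236
vertex -1.074 2.279 1.88
endloop
endfacet
facet normal -0.799 -0.153 0.581
outer loop
vertex -1.614 2.815 1.279
vertex -1.074 2.279 1.88
vertex -1.154 3.235 2.022
endloop
endfacet
facet normal 0.799 0.153 -0.581
outer loop
vertex -0.186 2.449 1.236
vertex -0.266 3.405 1.378
vertex 0.274 2.869 1.979
endloop
endfacet
facet normal 0.369 -0.888 0.274
outer loop
vertex -0.186 2.449 1.236
vertex 0.274 2.869 1.979
vertex -1.074 2.279 1.88
endloop
endfacet
facet normal 0.369 -0.888 0.274
outer loop
vertex -1.074 2.279 1.88
vertex 0.274 2.869 1.979
vertex -0.614 2.699 2.624
endloop
endfacet
facet normal -0.800 -0.153 0.581
outer loop
vertex -1.074 2.279 1.88
vertex -0.614 2.699 2.624
vertex -1.154 3.235 2.022
endloop
endfacet
facet normal -0.430 -0.415 -0.802
outer loop
vertex 3.645 0.123 -0.904
vertex 2.97 -0.049 -0.453
vertex 3.137 0.633 -0.896
endloop
endfacet
facet normal 0.693 0.693 -0.198
outer loop
vertex 3.645 0.123 -0.904
vertex 3.137 0.633 -0.896
vertex 3.65 0.609 0.813
endloop
endfacet
facet normal -0.430 -0.415 -0.802
outer loop
vertex 3.137 0.633 -0.896
vertex 2.97 -0.049 -0.453
vertex 2.503 0.629 -0.554
endloop
endfacet
facet normal 0.001 1.000 0.014
outer loop
vertex 3.137 0.633 -0.896
vertex 2.503 0.629 -0.554
vertex 3.65 0.609 0.813
endloop
endfacet
facet normal -0.430 -0.416 -0.801
outer loop
vertex 2.503 0.629 -0.554
vertex 2.97 -0.049 -0.453
vertex 2.221 0.115 -0.136
endloop
endfacet
facet normal -0.552 0.687 0.473
outer loop
vertex 2.503 0.629 -0.554
vertex 2.221 0.115 -0.136
vertex 3.65 0.609 0.813
endloop
endfacet
facet normal -0.430 -0.417 -0.801
outer loop
vertex 2.221 0.115 -0.136
vertex 2.97 -0.049 -0.453
vertex 2.503 -0.522 0.044
endloop
endfacet
facet normal -0.551 -0.008 0.834
outer loop
vertex 2.221 0.115 -0.136
vertex 2.503 -0.522 0.044
vertex 3.65 0.609 0.813
endloop
endfacet
facet normal -0.431 -0.416 -0.801
outer loop
vertex 2.503 -0.522 0.044
vertex 2.97 -0.049 -0.453
vertex 3.137 -0.803 -0.151
endloop
endfacet
facet normal 0.004 -0.565 0.825
outer loop
vertex 2.503 -0.522 0.044
vertex 3.137 -0.803 -0.151
vertex 3.65 0.609 0.813
endloop
endfacet
facet normal -0.429 -0.416 -0.802
outer loop
vertex 3.137 -0.803 -0.151
vertex 2.97 -0.049 -0.453
vertex 3.646 -0.516 -0.572
endloop
endfacet
facet normal 0.692 -0.561 0.454
outer loop
vertex 3.137 -0.803 -0.151
vertex 3.646 -0.516 -0.572
vertex 3.65 0.609 0.813
endloop
endfacet
facet normal -0.429 -0.417 -0.801
outer loop
vertex 3.646 -0.516 -0.572
vertex 2.97 -0.049 -0.453
vertex 3.645 0.123 -0.904
endloop
endfacet
facet normal 1.000 0.000 -0.003
outer loop
vertex 3.646 -0.516 -0.572
vertex 3.645 0.123 -0.904
vertex 3.65 0.609 0.813
endloop
endfacet

endsolid


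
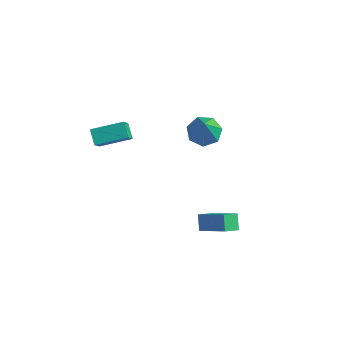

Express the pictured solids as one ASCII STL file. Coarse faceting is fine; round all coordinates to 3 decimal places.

solid 
facet normal -0.243 0.415 -0.877
outer loop
vertex 1.684 0.332 1.932
vertex 0.799 0.44 2.228
vertex 1.521 1.036 2.31
endloop
endfacet
facet normal 0.963 0.086 0.254
outer loop
vertex 1.684 0.332 1.932
vertex 1.521 1.036 2.31
vertex 1.241 -0.32 3.832
endloop
endfacet
facet normal -0.243 0.415 -0.877
outer loop
vertex 1.521 1.036 2.31
vertex 0.799 0.44 2.228
vertex 0.814 1.291 2.627
endloop
endfacet
facet normal 0.497 0.600 0.626
outer loop
vertex 1.521 1.036 2.31
vertex 0.814 1.291 2.627
vertex 1.241 -0.32 3.832
endloop
endfacet
facet normal -0.241 0.416 -0.877
outer loop
vertex 0.814 1.291 2.627
vertex 0.799 0.44 2.228
vertex 0.095 0.906 2.642
endloop
endfacet
facet normal -0.267 0.531 0.804
outer loop
vertex 0.814 1.291 2.627
vertex 0.095 0.906 2.642
vertex 1.241 -0.32 3.832
endloop
endfacet
facet normal -0.241 0.415 -0.877
outer loop
vertex 0.095 0.906 2.642
vertex 0.799 0.44 2.228
vertex -0.094 0.17 2.346
endloop
endfacet
facet normal -0.753 -0.070 0.654
outer loop
vertex 0.095 0.906 2.642
vertex -0.094 0.17 2.346
vertex 1.241 -0.32 3.832
endloop
endfacet
facet normal -0.242 0.416 -0.877
outer loop
vertex -0.094 0.17 2.346
vertex 0.799 0.44 2.228
vertex 0.389 -0.363 1.96
endloop
endfacet
facet normal -0.596 -0.749 0.289
outer loop
vertex -0.094 0.17 2.346
vertex 0.389 -0.363 1.96
vertex 1.241 -0.32 3.832
endloop
endfacet
facet normal -0.242 0.416 -0.877
outer loop
vertex 0.389 -0.363 1.96
vertex 0.799 0.44 2.228
vertex 1.18 -0.291 1.776
endloop
endfacet
facet normal 0.087 -0.996 -0.017
outer loop
vertex 0.389 -0.363 1.96
vertex 1.18 -0.291 1.776
vertex 1.241 -0.32 3.832
endloop
endfacet
facet normal -0.242 0.416 -0.877
outer loop
vertex 1.18 -0.291 1.776
vertex 0.799 0.44 2.228
vertex 1.684 0.332 1.932
endloop
endfacet
facet normal 0.781 -0.624 -0.032
outer loop
vertex 1.18 -0.291 1.776
vertex 1.684 0.332 1.932
vertex 1.241 -0.32 3.832
endloop
endfacet
facet normal -0.745 -0.626 -0.230
outer loop
vertex -3.59 -3.487 3.46
vertex -4.11 -2.322 1.972
vertex -3.009 -3.966 2.881
endloop
endfacet
facet normal 0.266 -0.595 0.759
outer loop
vertex -1.69 -2.858 3.288
vertex -3.59 -3.487 3.46
vertex -3.009 -3.966 2.881
endloop
endfacet
facet normal -0.745 -0.626 -0.230
outer loop
vertex -3.009 -3.966 2.881
vertex -4.11 -2.322 1.972
vertex -3.528 -2.802 1.393
endloop
endfacet
facet normal 0.612 -0.505 -0.609
outer loop
vertex -3.528 -2.802 1.393
vertex -1.69 -2.858 3.288
vertex -3.009 -3.966 2.881
endloop
endfacet
facet normal -0.612 0.505 0.609
outer loop
vertex -3.59 -3.487 3.46
vertex -2.791 -1.214 2.379
vertex -4.11 -2.322 1.972
endloop
endfacet
facet normal 0.265 -0.594 0.759
outer loop
vertex -2.272 -2.378 3.867
vertex -3.59 -3.487 3.46
vertex -1.69 -2.858 3.288
endloop
endfacet
facet normal -0.613 0.505 0.608
outer loop
vertex -2.272 -2.378 3.867
vertex -2.791 -1.214 2.379
vertex -3.59 -3.487 3.46
endloop
endfacet
facet normal -0.265 0.594 -0.759
outer loop
vertex -4.11 -2.322 1.972
vertex -2.791 -1.214 2.379
vertex -3.528 -2.802 1.393
endloop
endfacet
facet normal 0.612 -0.504 -0.609
outer loop
vertex -2.21 -1.693 1.8
vertex -1.69 -2.858 3.288
vertex -3.528 -2.802 1.393
endloop
endfacet
facet normal -0.266 0.595 -0.759
outer loop
vertex -3.528 -2.802 1.393
vertex -2.791 -1.214 2.379
vertex -2.21 -1.693 1.8
endloop
endfacet
facet normal 0.745 0.626 0.230
outer loop
vertex -2.21 -1.693 1.8
vertex -2.272 -2.378 3.867
vertex -1.69 -2.858 3.288
endloop
endfacet
facet normal 0.745 0.626 0.230
outer loop
vertex -2.791 -1.214 2.379
vertex -2.272 -2.378 3.867
vertex -2.21 -1.693 1.8
endloop
endfacet
facet normal -0.437 0.584 0.684
outer loop
vertex 1.99 -2.07 -2.131
vertex 3.692 -2.385 -0.774
vertex 2.388 -1.375 -2.47
endloop
endfacet
facet normal -0.774 0.142 -0.617
outer loop
vertex 2.808 -1.935 -3.126
vertex 1.99 -2.07 -2.131
vertex 2.388 -1.375 -2.47
endloop
endfacet
facet normal -0.437 0.584 0.684
outer loop
vertex 2.388 -1.375 -2.47
vertex 3.692 -2.385 -0.774
vertex 4.091 -1.69 -1.112
endloop
endfacet
facet normal 0.458 0.799 -0.389
outer loop
vertex 4.091 -1.69 -1.112
vertex 2.808 -1.935 -3.126
vertex 2.388 -1.375 -2.47
endloop
endfacet
facet normal -0.458 -0.799 0.389
outer loop
vertex 1.99 -2.07 -2.131
vertex 4.112 -2.945 -1.43
vertex 3.692 -2.385 -0.774
endloop
endfacet
facet normal -0.774 0.144 -0.617
outer loop
vertex 2.409 -2.63 -2.788
vertex 1.99 -2.07 -2.131
vertex 2.808 -1.935 -3.126
endloop
endfacet
facet normal -0.458 -0.799 0.389
outer loop
vertex 2.409 -2.63 -2.788
vertex 4.112 -2.945 -1.43
vertex 1.99 -2.07 -2.131
endloop
endfacet
facet normal 0.773 -0.144 0.618
outer loop
vertex 3.692 -2.385 -0.774
vertex 4.112 -2.945 -1.43
vertex 4.091 -1.69 -1.112
endloop
endfacet
facet normal 0.458 0.799 -0.389
outer loop
vertex 4.51 -2.25 -1.769
vertex 2.808 -1.935 -3.126
vertex 4.091 -1.69 -1.112
endloop
endfacet
facet normal 0.775 -0.143 0.616
outer loop
vertex 4.091 -1.69 -1.112
vertex 4.112 -2.945 -1.43
vertex 4.51 -2.25 -1.769
endloop
endfacet
facet normal 0.437 -0.584 -0.684
outer loop
vertex 4.51 -2.25 -1.769
vertex 2.409 -2.63 -2.788
vertex 2.808 -1.935 -3.126
endloop
endfacet
facet normal 0.437 -0.584 -0.684
outer loop
vertex 4.112 -2.945 -1.43
vertex 2.409 -2.63 -2.788
vertex 4.51 -2.25 -1.769
endloop
endfacet

endsolid


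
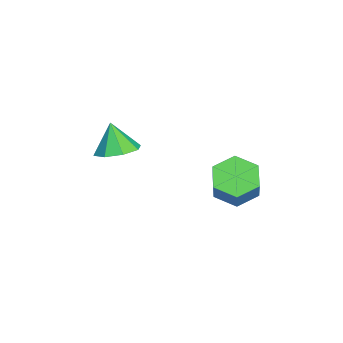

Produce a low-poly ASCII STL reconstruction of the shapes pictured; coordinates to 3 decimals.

solid 
facet normal 0.390 0.214 -0.896
outer loop
vertex -2.005 -1.989 1.325
vertex -2.899 -1.541 1.043
vertex -2.025 -1.213 1.502
endloop
endfacet
facet normal 0.562 -0.170 0.809
outer loop
vertex -2.005 -1.989 1.325
vertex -2.025 -1.213 1.502
vertex -3.481 -1.859 2.377
endloop
endfacet
facet normal 0.390 0.214 -0.896
outer loop
vertex -2.025 -1.213 1.502
vertex -2.899 -1.541 1.043
vertex -2.558 -0.629 1.409
endloop
endfacet
facet normal 0.319 0.426 0.846
outer loop
vertex -2.025 -1.213 1.502
vertex -2.558 -0.629 1.409
vertex -3.481 -1.859 2.377
endloop
endfacet
facet normal 0.390 0.214 -0.896
outer loop
vertex -2.558 -0.629 1.409
vertex -2.899 -1.541 1.043
vertex -3.291 -0.579 1.102
endloop
endfacet
facet normal -0.233 0.703 0.671
outer loop
vertex -2.558 -0.629 1.409
vertex -3.291 -0.579 1.102
vertex -3.481 -1.859 2.377
endloop
endfacet
facet normal 0.390 0.214 -0.895
outer loop
vertex -3.291 -0.579 1.102
vertex -2.899 -1.541 1.043
vertex -3.794 -1.092 0.76
endloop
endfacet
facet normal -0.774 0.501 0.387
outer loop
vertex -3.291 -0.579 1.102
vertex -3.794 -1.092 0.76
vertex -3.481 -1.859 2.377
endloop
endfacet
facet normal 0.390 0.214 -0.896
outer loop
vertex -3.794 -1.092 0.76
vertex -2.899 -1.541 1.043
vertex -3.773 -1.868 0.584
endloop
endfacet
facet normal -0.985 -0.063 0.161
outer loop
vertex -3.794 -1.092 0.76
vertex -3.773 -1.868 0.584
vertex -3.481 -1.859 2.377
endloop
endfacet
facet normal 0.390 0.214 -0.895
outer loop
vertex -3.773 -1.868 0.584
vertex -2.899 -1.541 1.043
vertex -3.241 -2.452 0.676
endloop
endfacet
facet normal -0.743 -0.657 0.124
outer loop
vertex -3.773 -1.868 0.584
vertex -3.241 -2.452 0.676
vertex -3.481 -1.859 2.377
endloop
endfacet
facet normal 0.390 0.214 -0.896
outer loop
vertex -3.241 -2.452 0.676
vertex -2.899 -1.541 1.043
vertex -2.508 -2.502 0.983
endloop
endfacet
facet normal -0.189 -0.935 0.299
outer loop
vertex -3.241 -2.452 0.676
vertex -2.508 -2.502 0.983
vertex -3.481 -1.859 2.377
endloop
endfacet
facet normal 0.390 0.215 -0.895
outer loop
vertex -2.508 -2.502 0.983
vertex -2.899 -1.541 1.043
vertex -2.005 -1.989 1.325
endloop
endfacet
facet normal 0.351 -0.733 0.583
outer loop
vertex -2.508 -2.502 0.983
vertex -2.005 -1.989 1.325
vertex -3.481 -1.859 2.377
endloop
endfacet
facet normal -0.503 -0.004 -0.864
outer loop
vertex -1.337 2.572 -0.502
vertex -1.865 3.477 -0.199
vertex -0.925 3.551 -0.747
endloop
endfacet
facet normal 0.777 -0.440 -0.450
outer loop
vertex -1.337 2.572 -0.502
vertex -0.925 3.551 -0.747
vertex -0.628 2.578 0.717
endloop
endfacet
facet normal 0.777 -0.440 -0.450
outer loop
vertex -0.628 2.578 0.717
vertex -0.925 3.551 -0.747
vertex -0.216 3.557 0.472
endloop
endfacet
facet normal 0.503 0.005 0.864
outer loop
vertex -0.628 2.578 0.717
vertex -0.216 3.557 0.472
vertex -1.155 3.483 1.019
endloop
endfacet
facet normal -0.503 -0.004 -0.864
outer loop
vertex -0.925 3.551 -0.747
vertex -1.865 3.477 -0.199
vertex -1.452 4.456 -0.444
endloop
endfacet
facet normal 0.716 0.558 -0.419
outer loop
vertex -0.925 3.551 -0.747
vertex -1.452 4.456 -0.444
vertex -0.216 3.557 0.472
endloop
endfacet
facet normal 0.716 0.557 -0.420
outer loop
vertex -0.216 3.557 0.472
vertex -1.452 4.456 -0.444
vertex -0.743 4.462 0.774
endloop
endfacet
facet normal 0.503 0.005 0.864
outer loop
vertex -0.216 3.557 0.472
vertex -0.743 4.462 0.774
vertex -1.155 3.483 1.019
endloop
endfacet
facet normal -0.503 -0.004 -0.864
outer loop
vertex -1.452 4.456 -0.444
vertex -1.865 3.477 -0.199
vertex -2.392 4.382 0.103
endloop
endfacet
facet normal -0.061 0.998 0.030
outer loop
vertex -1.452 4.456 -0.444
vertex -2.392 4.382 0.103
vertex -0.743 4.462 0.774
endloop
endfacet
facet normal -0.061 0.998 0.030
outer loop
vertex -0.743 4.462 0.774
vertex -2.392 4.382 0.103
vertex -1.683 4.388 1.322
endloop
endfacet
facet normal 0.503 0.004 0.864
outer loop
vertex -0.743 4.462 0.774
vertex -1.683 4.388 1.322
vertex -1.155 3.483 1.019
endloop
endfacet
facet normal -0.503 -0.005 -0.864
outer loop
vertex -2.392 4.382 0.103
vertex -1.865 3.477 -0.199
vertex -2.804 3.403 0.348
endloop
endfacet
facet normal -0.777 0.440 0.450
outer loop
vertex -2.392 4.382 0.103
vertex -2.804 3.403 0.348
vertex -1.683 4.388 1.322
endloop
endfacet
facet normal -0.777 0.440 0.450
outer loop
vertex -1.683 4.388 1.322
vertex -2.804 3.403 0.348
vertex -2.095 3.409 1.567
endloop
endfacet
facet normal 0.503 0.004 0.864
outer loop
vertex -1.683 4.388 1.322
vertex -2.095 3.409 1.567
vertex -1.155 3.483 1.019
endloop
endfacet
facet normal -0.503 -0.005 -0.864
outer loop
vertex -2.804 3.403 0.348
vertex -1.865 3.477 -0.199
vertex -2.277 2.498 0.046
endloop
endfacet
facet normal -0.717 -0.557 0.420
outer loop
vertex -2.804 3.403 0.348
vertex -2.277 2.498 0.046
vertex -2.095 3.409 1.567
endloop
endfacet
facet normal -0.716 -0.558 0.420
outer loop
vertex -2.095 3.409 1.567
vertex -2.277 2.498 0.046
vertex -1.568 2.504 1.264
endloop
endfacet
facet normal 0.503 0.004 0.864
outer loop
vertex -2.095 3.409 1.567
vertex -1.568 2.504 1.264
vertex -1.155 3.483 1.019
endloop
endfacet
facet normal -0.503 -0.004 -0.864
outer loop
vertex -2.277 2.498 0.046
vertex -1.865 3.477 -0.199
vertex -1.337 2.572 -0.502
endloop
endfacet
facet normal 0.061 -0.998 -0.030
outer loop
vertex -2.277 2.498 0.046
vertex -1.337 2.572 -0.502
vertex -1.568 2.504 1.264
endloop
endfacet
facet normal 0.061 -0.998 -0.030
outer loop
vertex -1.568 2.504 1.264
vertex -1.337 2.572 -0.502
vertex -0.628 2.578 0.717
endloop
endfacet
facet normal 0.503 0.004 0.864
outer loop
vertex -1.568 2.504 1.264
vertex -0.628 2.578 0.717
vertex -1.155 3.483 1.019
endloop
endfacet

endsolid


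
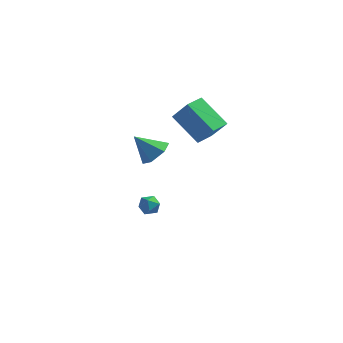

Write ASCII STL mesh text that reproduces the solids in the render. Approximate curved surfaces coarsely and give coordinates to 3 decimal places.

solid 
facet normal -0.217 0.115 0.969
outer loop
vertex 1.566 0.237 -2.92
vertex 0.986 0.011 -3.023
vertex 1.456 -0.383 -2.871
endloop
endfacet
facet normal 0.478 -0.015 0.878
outer loop
vertex 1.566 0.237 -2.92
vertex 1.456 -0.383 -2.871
vertex 1.981 -0.177 -3.153
endloop
endfacet
facet normal 0.744 0.491 0.453
outer loop
vertex 1.566 0.237 -2.92
vertex 1.981 -0.177 -3.153
vertex 1.837 0.343 -3.48
endloop
endfacet
facet normal 0.213 0.936 0.280
outer loop
vertex 1.566 0.237 -2.92
vertex 1.837 0.343 -3.48
vertex 1.222 0.459 -3.399
endloop
endfacet
facet normal -0.381 0.704 0.600
outer loop
vertex 1.566 0.237 -2.92
vertex 1.222 0.459 -3.399
vertex 0.986 0.011 -3.023
endloop
endfacet
facet normal 0.543 -0.642 0.541
outer loop
vertex 1.981 -0.177 -3.153
vertex 1.456 -0.383 -2.871
vertex 1.658 -0.659 -3.401
endloop
endfacet
facet normal -0.583 -0.430 0.689
outer loop
vertex 1.456 -0.383 -2.871
vertex 0.986 0.011 -3.023
vertex 1.043 -0.543 -3.32
endloop
endfacet
facet normal -0.848 0.522 0.090
outer loop
vertex 0.986 0.011 -3.023
vertex 1.222 0.459 -3.399
vertex 0.899 -0.023 -3.647
endloop
endfacet
facet normal 0.114 0.898 -0.425
outer loop
vertex 1.222 0.459 -3.399
vertex 1.837 0.343 -3.48
vertex 1.424 0.183 -3.929
endloop
endfacet
facet normal 0.973 0.178 -0.145
outer loop
vertex 1.837 0.343 -3.48
vertex 1.981 -0.177 -3.153
vertex 1.894 -0.211 -3.777
endloop
endfacet
facet normal -0.213 -0.936 -0.280
outer loop
vertex 1.314 -0.437 -3.88
vertex 1.658 -0.659 -3.401
vertex 1.043 -0.543 -3.32
endloop
endfacet
facet normal -0.744 -0.491 -0.453
outer loop
vertex 1.314 -0.437 -3.88
vertex 1.043 -0.543 -3.32
vertex 0.899 -0.023 -3.647
endloop
endfacet
facet normal -0.478 0.015 -0.878
outer loop
vertex 1.314 -0.437 -3.88
vertex 0.899 -0.023 -3.647
vertex 1.424 0.183 -3.929
endloop
endfacet
facet normal 0.217 -0.115 -0.969
outer loop
vertex 1.314 -0.437 -3.88
vertex 1.424 0.183 -3.929
vertex 1.894 -0.211 -3.777
endloop
endfacet
facet normal 0.381 -0.704 -0.600
outer loop
vertex 1.314 -0.437 -3.88
vertex 1.894 -0.211 -3.777
vertex 1.658 -0.659 -3.401
endloop
endfacet
facet normal -0.114 -0.898 0.425
outer loop
vertex 1.043 -0.543 -3.32
vertex 1.658 -0.659 -3.401
vertex 1.456 -0.383 -2.871
endloop
endfacet
facet normal -0.973 -0.178 0.145
outer loop
vertex 0.899 -0.023 -3.647
vertex 1.043 -0.543 -3.32
vertex 0.986 0.011 -3.023
endloop
endfacet
facet normal -0.543 0.642 -0.541
outer loop
vertex 1.424 0.183 -3.929
vertex 0.899 -0.023 -3.647
vertex 1.222 0.459 -3.399
endloop
endfacet
facet normal 0.583 0.430 -0.689
outer loop
vertex 1.894 -0.211 -3.777
vertex 1.424 0.183 -3.929
vertex 1.837 0.343 -3.48
endloop
endfacet
facet normal 0.848 -0.522 -0.090
outer loop
vertex 1.658 -0.659 -3.401
vertex 1.894 -0.211 -3.777
vertex 1.981 -0.177 -3.153
endloop
endfacet
facet normal -0.739 0.266 0.619
outer loop
vertex 3.397 -0.082 4.107
vertex 3.754 0.959 4.086
vertex 2.529 0.194 2.953
endloop
endfacet
facet normal -0.325 -0.945 0.019
outer loop
vertex 4.006 -0.339 1.714
vertex 3.397 -0.082 4.107
vertex 2.529 0.194 2.953
endloop
endfacet
facet normal -0.739 0.266 0.619
outer loop
vertex 2.529 0.194 2.953
vertex 3.754 0.959 4.086
vertex 2.886 1.234 2.932
endloop
endfacet
facet normal -0.591 0.187 -0.785
outer loop
vertex 2.886 1.234 2.932
vertex 4.006 -0.339 1.714
vertex 2.529 0.194 2.953
endloop
endfacet
facet normal 0.591 -0.187 0.785
outer loop
vertex 3.397 -0.082 4.107
vertex 5.231 0.426 2.847
vertex 3.754 0.959 4.086
endloop
endfacet
facet normal -0.325 -0.946 0.019
outer loop
vertex 4.874 -0.614 2.868
vertex 3.397 -0.082 4.107
vertex 4.006 -0.339 1.714
endloop
endfacet
facet normal 0.591 -0.187 0.785
outer loop
vertex 4.874 -0.614 2.868
vertex 5.231 0.426 2.847
vertex 3.397 -0.082 4.107
endloop
endfacet
facet normal 0.325 0.945 -0.019
outer loop
vertex 3.754 0.959 4.086
vertex 5.231 0.426 2.847
vertex 2.886 1.234 2.932
endloop
endfacet
facet normal -0.591 0.187 -0.785
outer loop
vertex 4.363 0.702 1.693
vertex 4.006 -0.339 1.714
vertex 2.886 1.234 2.932
endloop
endfacet
facet normal 0.325 0.945 -0.018
outer loop
vertex 2.886 1.234 2.932
vertex 5.231 0.426 2.847
vertex 4.363 0.702 1.693
endloop
endfacet
facet normal 0.739 -0.266 -0.619
outer loop
vertex 4.363 0.702 1.693
vertex 4.874 -0.614 2.868
vertex 4.006 -0.339 1.714
endloop
endfacet
facet normal 0.739 -0.266 -0.619
outer loop
vertex 5.231 0.426 2.847
vertex 4.874 -0.614 2.868
vertex 4.363 0.702 1.693
endloop
endfacet
facet normal 0.692 0.119 -0.712
outer loop
vertex 2.959 -1.499 2.141
vertex 2.455 -1.931 1.579
vertex 2.382 -1.067 1.653
endloop
endfacet
facet normal -0.056 0.714 0.698
outer loop
vertex 2.959 -1.499 2.141
vertex 2.382 -1.067 1.653
vertex 1.425 -2.109 2.641
endloop
endfacet
facet normal 0.692 0.119 -0.712
outer loop
vertex 2.382 -1.067 1.653
vertex 2.455 -1.931 1.579
vertex 1.878 -1.5 1.091
endloop
endfacet
facet normal -0.697 0.713 0.076
outer loop
vertex 2.382 -1.067 1.653
vertex 1.878 -1.5 1.091
vertex 1.425 -2.109 2.641
endloop
endfacet
facet normal 0.692 0.119 -0.712
outer loop
vertex 1.878 -1.5 1.091
vertex 2.455 -1.931 1.579
vertex 1.951 -2.364 1.017
endloop
endfacet
facet normal -0.952 -0.055 -0.300
outer loop
vertex 1.878 -1.5 1.091
vertex 1.951 -2.364 1.017
vertex 1.425 -2.109 2.641
endloop
endfacet
facet normal 0.692 0.119 -0.712
outer loop
vertex 1.951 -2.364 1.017
vertex 2.455 -1.931 1.579
vertex 2.528 -2.795 1.505
endloop
endfacet
facet normal -0.567 -0.822 -0.055
outer loop
vertex 1.951 -2.364 1.017
vertex 2.528 -2.795 1.505
vertex 1.425 -2.109 2.641
endloop
endfacet
facet normal 0.692 0.119 -0.712
outer loop
vertex 2.528 -2.795 1.505
vertex 2.455 -1.931 1.579
vertex 3.032 -2.362 2.067
endloop
endfacet
facet normal 0.073 -0.821 0.567
outer loop
vertex 2.528 -2.795 1.505
vertex 3.032 -2.362 2.067
vertex 1.425 -2.109 2.641
endloop
endfacet
facet normal 0.692 0.120 -0.712
outer loop
vertex 3.032 -2.362 2.067
vertex 2.455 -1.931 1.579
vertex 2.959 -1.499 2.141
endloop
endfacet
facet normal 0.328 -0.053 0.943
outer loop
vertex 3.032 -2.362 2.067
vertex 2.959 -1.499 2.141
vertex 1.425 -2.109 2.641
endloop
endfacet

endsolid


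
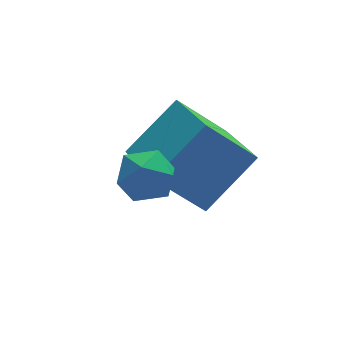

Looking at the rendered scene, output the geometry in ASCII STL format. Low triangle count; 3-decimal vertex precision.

solid 
facet normal -0.656 0.228 0.719
outer loop
vertex 3.336 -2.456 -2.598
vertex 3.356 -0.868 -3.082
vertex 2.106 -2.753 -3.626
endloop
endfacet
facet normal -0.012 -0.957 0.291
outer loop
vertex 3.084 -3.092 -4.698
vertex 3.336 -2.456 -2.598
vertex 2.106 -2.753 -3.626
endloop
endfacet
facet normal -0.656 0.228 0.719
outer loop
vertex 2.106 -2.753 -3.626
vertex 3.356 -0.868 -3.082
vertex 2.126 -1.165 -4.11
endloop
endfacet
facet normal -0.754 -0.183 -0.630
outer loop
vertex 2.126 -1.165 -4.11
vertex 3.084 -3.092 -4.698
vertex 2.106 -2.753 -3.626
endloop
endfacet
facet normal 0.754 0.183 0.630
outer loop
vertex 3.336 -2.456 -2.598
vertex 4.334 -1.207 -4.154
vertex 3.356 -0.868 -3.082
endloop
endfacet
facet normal -0.012 -0.957 0.291
outer loop
vertex 4.314 -2.795 -3.67
vertex 3.336 -2.456 -2.598
vertex 3.084 -3.092 -4.698
endloop
endfacet
facet normal 0.754 0.183 0.630
outer loop
vertex 4.314 -2.795 -3.67
vertex 4.334 -1.207 -4.154
vertex 3.336 -2.456 -2.598
endloop
endfacet
facet normal 0.012 0.957 -0.291
outer loop
vertex 3.356 -0.868 -3.082
vertex 4.334 -1.207 -4.154
vertex 2.126 -1.165 -4.11
endloop
endfacet
facet normal -0.754 -0.183 -0.630
outer loop
vertex 3.104 -1.504 -5.182
vertex 3.084 -3.092 -4.698
vertex 2.126 -1.165 -4.11
endloop
endfacet
facet normal 0.012 0.957 -0.291
outer loop
vertex 2.126 -1.165 -4.11
vertex 4.334 -1.207 -4.154
vertex 3.104 -1.504 -5.182
endloop
endfacet
facet normal 0.656 -0.228 -0.719
outer loop
vertex 3.104 -1.504 -5.182
vertex 4.314 -2.795 -3.67
vertex 3.084 -3.092 -4.698
endloop
endfacet
facet normal 0.656 -0.228 -0.719
outer loop
vertex 4.334 -1.207 -4.154
vertex 4.314 -2.795 -3.67
vertex 3.104 -1.504 -5.182
endloop
endfacet
facet normal -0.009 0.862 -0.507
outer loop
vertex 1.841 -3.277 -3.203
vertex 1.273 -3.108 -2.906
vertex 1.853 -2.941 -2.632
endloop
endfacet
facet normal 0.660 0.642 -0.391
outer loop
vertex 1.841 -3.277 -3.203
vertex 1.853 -2.941 -2.632
vertex 2.278 -3.439 -2.732
endloop
endfacet
facet normal 0.732 -0.007 -0.681
outer loop
vertex 1.841 -3.277 -3.203
vertex 2.278 -3.439 -2.732
vertex 1.961 -3.914 -3.068
endloop
endfacet
facet normal 0.108 -0.187 -0.976
outer loop
vertex 1.841 -3.277 -3.203
vertex 1.961 -3.914 -3.068
vertex 1.34 -3.709 -3.176
endloop
endfacet
facet normal -0.350 0.351 -0.869
outer loop
vertex 1.841 -3.277 -3.203
vertex 1.34 -3.709 -3.176
vertex 1.273 -3.108 -2.906
endloop
endfacet
facet normal 0.752 0.579 0.314
outer loop
vertex 2.278 -3.439 -2.732
vertex 1.853 -2.941 -2.632
vertex 1.98 -3.371 -2.144
endloop
endfacet
facet normal -0.329 0.936 0.126
outer loop
vertex 1.853 -2.941 -2.632
vertex 1.273 -3.108 -2.906
vertex 1.359 -3.166 -2.252
endloop
endfacet
facet normal -0.882 0.108 -0.459
outer loop
vertex 1.273 -3.108 -2.906
vertex 1.34 -3.709 -3.176
vertex 1.042 -3.641 -2.588
endloop
endfacet
facet normal -0.141 -0.761 -0.634
outer loop
vertex 1.34 -3.709 -3.176
vertex 1.961 -3.914 -3.068
vertex 1.467 -4.139 -2.688
endloop
endfacet
facet normal 0.869 -0.470 -0.156
outer loop
vertex 1.961 -3.914 -3.068
vertex 2.278 -3.439 -2.732
vertex 2.047 -3.972 -2.414
endloop
endfacet
facet normal -0.108 0.187 0.976
outer loop
vertex 1.479 -3.803 -2.117
vertex 1.98 -3.371 -2.144
vertex 1.359 -3.166 -2.252
endloop
endfacet
facet normal -0.732 0.007 0.681
outer loop
vertex 1.479 -3.803 -2.117
vertex 1.359 -3.166 -2.252
vertex 1.042 -3.641 -2.588
endloop
endfacet
facet normal -0.660 -0.642 0.391
outer loop
vertex 1.479 -3.803 -2.117
vertex 1.042 -3.641 -2.588
vertex 1.467 -4.139 -2.688
endloop
endfacet
facet normal 0.009 -0.862 0.507
outer loop
vertex 1.479 -3.803 -2.117
vertex 1.467 -4.139 -2.688
vertex 2.047 -3.972 -2.414
endloop
endfacet
facet normal 0.350 -0.351 0.869
outer loop
vertex 1.479 -3.803 -2.117
vertex 2.047 -3.972 -2.414
vertex 1.98 -3.371 -2.144
endloop
endfacet
facet normal 0.141 0.761 0.634
outer loop
vertex 1.359 -3.166 -2.252
vertex 1.98 -3.371 -2.144
vertex 1.853 -2.941 -2.632
endloop
endfacet
facet normal -0.869 0.470 0.156
outer loop
vertex 1.042 -3.641 -2.588
vertex 1.359 -3.166 -2.252
vertex 1.273 -3.108 -2.906
endloop
endfacet
facet normal -0.752 -0.579 -0.314
outer loop
vertex 1.467 -4.139 -2.688
vertex 1.042 -3.641 -2.588
vertex 1.34 -3.709 -3.176
endloop
endfacet
facet normal 0.329 -0.936 -0.126
outer loop
vertex 2.047 -3.972 -2.414
vertex 1.467 -4.139 -2.688
vertex 1.961 -3.914 -3.068
endloop
endfacet
facet normal 0.882 -0.108 0.459
outer loop
vertex 1.98 -3.371 -2.144
vertex 2.047 -3.972 -2.414
vertex 2.278 -3.439 -2.732
endloop
endfacet

endsolid


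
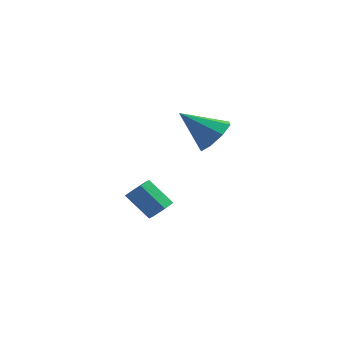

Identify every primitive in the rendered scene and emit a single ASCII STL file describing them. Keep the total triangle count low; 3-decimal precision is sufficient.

solid 
facet normal 0.767 0.057 -0.639
outer loop
vertex 2.138 3.073 3.623
vertex 1.752 2.488 3.107
vertex 1.741 3.356 3.171
endloop
endfacet
facet normal -0.117 0.792 0.599
outer loop
vertex 2.138 3.073 3.623
vertex 1.741 3.356 3.171
vertex 0.448 2.392 4.193
endloop
endfacet
facet normal 0.768 0.057 -0.639
outer loop
vertex 1.741 3.356 3.171
vertex 1.752 2.488 3.107
vertex 1.35 3.131 2.681
endloop
endfacet
facet normal -0.561 0.825 0.069
outer loop
vertex 1.741 3.356 3.171
vertex 1.35 3.131 2.681
vertex 0.448 2.392 4.193
endloop
endfacet
facet normal 0.768 0.057 -0.638
outer loop
vertex 1.35 3.131 2.681
vertex 1.752 2.488 3.107
vertex 1.195 2.529 2.441
endloop
endfacet
facet normal -0.868 0.360 -0.342
outer loop
vertex 1.35 3.131 2.681
vertex 1.195 2.529 2.441
vertex 0.448 2.392 4.193
endloop
endfacet
facet normal 0.768 0.057 -0.638
outer loop
vertex 1.195 2.529 2.441
vertex 1.752 2.488 3.107
vertex 1.366 1.904 2.591
endloop
endfacet
facet normal -0.859 -0.329 -0.392
outer loop
vertex 1.195 2.529 2.441
vertex 1.366 1.904 2.591
vertex 0.448 2.392 4.193
endloop
endfacet
facet normal 0.767 0.057 -0.639
outer loop
vertex 1.366 1.904 2.591
vertex 1.752 2.488 3.107
vertex 1.764 1.621 3.044
endloop
endfacet
facet normal -0.538 -0.841 -0.052
outer loop
vertex 1.366 1.904 2.591
vertex 1.764 1.621 3.044
vertex 0.448 2.392 4.193
endloop
endfacet
facet normal 0.767 0.057 -0.639
outer loop
vertex 1.764 1.621 3.044
vertex 1.752 2.488 3.107
vertex 2.155 1.846 3.534
endloop
endfacet
facet normal -0.095 -0.874 0.477
outer loop
vertex 1.764 1.621 3.044
vertex 2.155 1.846 3.534
vertex 0.448 2.392 4.193
endloop
endfacet
facet normal 0.767 0.057 -0.639
outer loop
vertex 2.155 1.846 3.534
vertex 1.752 2.488 3.107
vertex 2.31 2.447 3.774
endloop
endfacet
facet normal 0.212 -0.409 0.888
outer loop
vertex 2.155 1.846 3.534
vertex 2.31 2.447 3.774
vertex 0.448 2.392 4.193
endloop
endfacet
facet normal 0.767 0.057 -0.639
outer loop
vertex 2.31 2.447 3.774
vertex 1.752 2.488 3.107
vertex 2.138 3.073 3.623
endloop
endfacet
facet normal 0.203 0.282 0.938
outer loop
vertex 2.31 2.447 3.774
vertex 2.138 3.073 3.623
vertex 0.448 2.392 4.193
endloop
endfacet
facet normal 0.699 -0.176 -0.694
outer loop
vertex -0.069 3.667 -1.165
vertex -0.497 3.517 -1.558
vertex -0.313 4.087 -1.517
endloop
endfacet
facet normal 0.587 0.692 0.419
outer loop
vertex -0.069 3.667 -1.165
vertex -0.313 4.087 -1.517
vertex -1.056 3.913 -0.188
endloop
endfacet
facet normal 0.587 0.692 0.419
outer loop
vertex -1.056 3.913 -0.188
vertex -0.313 4.087 -1.517
vertex -1.3 4.333 -0.54
endloop
endfacet
facet normal -0.700 0.174 0.693
outer loop
vertex -1.056 3.913 -0.188
vertex -1.3 4.333 -0.54
vertex -1.483 3.763 -0.582
endloop
endfacet
facet normal 0.699 -0.176 -0.693
outer loop
vertex -0.313 4.087 -1.517
vertex -0.497 3.517 -1.558
vertex -0.741 3.937 -1.911
endloop
endfacet
facet normal -0.059 0.952 -0.299
outer loop
vertex -0.313 4.087 -1.517
vertex -0.741 3.937 -1.911
vertex -1.3 4.333 -0.54
endloop
endfacet
facet normal -0.059 0.952 -0.299
outer loop
vertex -1.3 4.333 -0.54
vertex -0.741 3.937 -1.911
vertex -1.727 4.183 -0.934
endloop
endfacet
facet normal -0.700 0.174 0.693
outer loop
vertex -1.3 4.333 -0.54
vertex -1.727 4.183 -0.934
vertex -1.483 3.763 -0.582
endloop
endfacet
facet normal 0.700 -0.175 -0.692
outer loop
vertex -0.741 3.937 -1.911
vertex -0.497 3.517 -1.558
vertex -0.924 3.367 -1.952
endloop
endfacet
facet normal -0.646 0.259 -0.718
outer loop
vertex -0.741 3.937 -1.911
vertex -0.924 3.367 -1.952
vertex -1.727 4.183 -0.934
endloop
endfacet
facet normal -0.646 0.260 -0.718
outer loop
vertex -1.727 4.183 -0.934
vertex -0.924 3.367 -1.952
vertex -1.911 3.613 -0.975
endloop
endfacet
facet normal -0.699 0.176 0.694
outer loop
vertex -1.727 4.183 -0.934
vertex -1.911 3.613 -0.975
vertex -1.483 3.763 -0.582
endloop
endfacet
facet normal 0.700 -0.174 -0.693
outer loop
vertex -0.924 3.367 -1.952
vertex -0.497 3.517 -1.558
vertex -0.68 2.947 -1.6
endloop
endfacet
facet normal -0.587 -0.692 -0.419
outer loop
vertex -0.924 3.367 -1.952
vertex -0.68 2.947 -1.6
vertex -1.911 3.613 -0.975
endloop
endfacet
facet normal -0.587 -0.692 -0.419
outer loop
vertex -1.911 3.613 -0.975
vertex -0.68 2.947 -1.6
vertex -1.667 3.193 -0.623
endloop
endfacet
facet normal -0.699 0.176 0.694
outer loop
vertex -1.911 3.613 -0.975
vertex -1.667 3.193 -0.623
vertex -1.483 3.763 -0.582
endloop
endfacet
facet normal 0.700 -0.174 -0.693
outer loop
vertex -0.68 2.947 -1.6
vertex -0.497 3.517 -1.558
vertex -0.253 3.097 -1.206
endloop
endfacet
facet normal 0.059 -0.952 0.299
outer loop
vertex -0.68 2.947 -1.6
vertex -0.253 3.097 -1.206
vertex -1.667 3.193 -0.623
endloop
endfacet
facet normal 0.059 -0.952 0.299
outer loop
vertex -1.667 3.193 -0.623
vertex -0.253 3.097 -1.206
vertex -1.239 3.343 -0.229
endloop
endfacet
facet normal -0.699 0.176 0.693
outer loop
vertex -1.667 3.193 -0.623
vertex -1.239 3.343 -0.229
vertex -1.483 3.763 -0.582
endloop
endfacet
facet normal 0.699 -0.176 -0.694
outer loop
vertex -0.253 3.097 -1.206
vertex -0.497 3.517 -1.558
vertex -0.069 3.667 -1.165
endloop
endfacet
facet normal 0.646 -0.260 0.718
outer loop
vertex -0.253 3.097 -1.206
vertex -0.069 3.667 -1.165
vertex -1.239 3.343 -0.229
endloop
endfacet
facet normal 0.646 -0.259 0.718
outer loop
vertex -1.239 3.343 -0.229
vertex -0.069 3.667 -1.165
vertex -1.056 3.913 -0.188
endloop
endfacet
facet normal -0.700 0.175 0.692
outer loop
vertex -1.239 3.343 -0.229
vertex -1.056 3.913 -0.188
vertex -1.483 3.763 -0.582
endloop
endfacet

endsolid


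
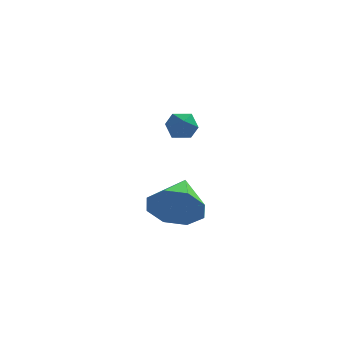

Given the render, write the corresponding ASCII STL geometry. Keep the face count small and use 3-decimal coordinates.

solid 
facet normal -0.676 0.547 0.494
outer loop
vertex -0.459 -1.302 2.163
vertex -0.923 -1.644 1.907
vertex -0.666 -1.821 2.455
endloop
endfacet
facet normal -0.064 0.509 0.859
outer loop
vertex -0.459 -1.302 2.163
vertex -0.666 -1.821 2.455
vertex -0.048 -1.699 2.429
endloop
endfacet
facet normal 0.456 0.770 0.446
outer loop
vertex -0.459 -1.302 2.163
vertex -0.048 -1.699 2.429
vertex 0.078 -1.447 1.865
endloop
endfacet
facet normal 0.165 0.971 -0.175
outer loop
vertex -0.459 -1.302 2.163
vertex 0.078 -1.447 1.865
vertex -0.463 -1.413 1.542
endloop
endfacet
facet normal -0.534 0.833 -0.145
outer loop
vertex -0.459 -1.302 2.163
vertex -0.463 -1.413 1.542
vertex -0.923 -1.644 1.907
endloop
endfacet
facet normal 0.077 -0.179 0.981
outer loop
vertex -0.048 -1.699 2.429
vertex -0.666 -1.821 2.455
vertex -0.257 -2.287 2.338
endloop
endfacet
facet normal -0.913 -0.118 0.390
outer loop
vertex -0.666 -1.821 2.455
vertex -0.923 -1.644 1.907
vertex -0.798 -2.253 2.015
endloop
endfacet
facet normal -0.683 0.343 -0.645
outer loop
vertex -0.923 -1.644 1.907
vertex -0.463 -1.413 1.542
vertex -0.672 -2.001 1.451
endloop
endfacet
facet normal 0.448 0.567 -0.691
outer loop
vertex -0.463 -1.413 1.542
vertex 0.078 -1.447 1.865
vertex -0.054 -1.879 1.425
endloop
endfacet
facet normal 0.918 0.244 0.314
outer loop
vertex 0.078 -1.447 1.865
vertex -0.048 -1.699 2.429
vertex 0.203 -2.056 1.973
endloop
endfacet
facet normal -0.165 -0.971 0.175
outer loop
vertex -0.261 -2.398 1.717
vertex -0.257 -2.287 2.338
vertex -0.798 -2.253 2.015
endloop
endfacet
facet normal -0.456 -0.770 -0.446
outer loop
vertex -0.261 -2.398 1.717
vertex -0.798 -2.253 2.015
vertex -0.672 -2.001 1.451
endloop
endfacet
facet normal 0.064 -0.509 -0.859
outer loop
vertex -0.261 -2.398 1.717
vertex -0.672 -2.001 1.451
vertex -0.054 -1.879 1.425
endloop
endfacet
facet normal 0.676 -0.547 -0.494
outer loop
vertex -0.261 -2.398 1.717
vertex -0.054 -1.879 1.425
vertex 0.203 -2.056 1.973
endloop
endfacet
facet normal 0.534 -0.833 0.145
outer loop
vertex -0.261 -2.398 1.717
vertex 0.203 -2.056 1.973
vertex -0.257 -2.287 2.338
endloop
endfacet
facet normal -0.448 -0.567 0.691
outer loop
vertex -0.798 -2.253 2.015
vertex -0.257 -2.287 2.338
vertex -0.666 -1.821 2.455
endloop
endfacet
facet normal -0.918 -0.244 -0.314
outer loop
vertex -0.672 -2.001 1.451
vertex -0.798 -2.253 2.015
vertex -0.923 -1.644 1.907
endloop
endfacet
facet normal -0.077 0.179 -0.981
outer loop
vertex -0.054 -1.879 1.425
vertex -0.672 -2.001 1.451
vertex -0.463 -1.413 1.542
endloop
endfacet
facet normal 0.913 0.118 -0.390
outer loop
vertex 0.203 -2.056 1.973
vertex -0.054 -1.879 1.425
vertex 0.078 -1.447 1.865
endloop
endfacet
facet normal 0.683 -0.343 0.645
outer loop
vertex -0.257 -2.287 2.338
vertex 0.203 -2.056 1.973
vertex -0.048 -1.699 2.429
endloop
endfacet
facet normal -0.117 -0.931 -0.346
outer loop
vertex -0.169 -1.599 -1.305
vertex -0.619 -1.211 -2.195
vertex 0.38 -1.449 -1.894
endloop
endfacet
facet normal 0.692 0.194 0.695
outer loop
vertex -0.169 -1.599 -1.305
vertex 0.38 -1.449 -1.894
vertex -0.421 0.371 -1.605
endloop
endfacet
facet normal -0.117 -0.930 -0.347
outer loop
vertex 0.38 -1.449 -1.894
vertex -0.619 -1.211 -2.195
vertex 0.343 -1.159 -2.659
endloop
endfacet
facet normal 0.916 0.387 0.102
outer loop
vertex 0.38 -1.449 -1.894
vertex 0.343 -1.159 -2.659
vertex -0.421 0.371 -1.605
endloop
endfacet
facet normal -0.117 -0.931 -0.347
outer loop
vertex 0.343 -1.159 -2.659
vertex -0.619 -1.211 -2.195
vertex -0.257 -0.9 -3.152
endloop
endfacet
facet normal 0.638 0.627 -0.447
outer loop
vertex 0.343 -1.159 -2.659
vertex -0.257 -0.9 -3.152
vertex -0.421 0.371 -1.605
endloop
endfacet
facet normal -0.117 -0.931 -0.347
outer loop
vertex -0.257 -0.9 -3.152
vertex -0.619 -1.211 -2.195
vertex -1.069 -0.823 -3.085
endloop
endfacet
facet normal 0.021 0.774 -0.633
outer loop
vertex -0.257 -0.9 -3.152
vertex -1.069 -0.823 -3.085
vertex -0.421 0.371 -1.605
endloop
endfacet
facet normal -0.117 -0.931 -0.346
outer loop
vertex -1.069 -0.823 -3.085
vertex -0.619 -1.211 -2.195
vertex -1.618 -0.973 -2.496
endloop
endfacet
facet normal -0.574 0.741 -0.347
outer loop
vertex -1.069 -0.823 -3.085
vertex -1.618 -0.973 -2.496
vertex -0.421 0.371 -1.605
endloop
endfacet
facet normal -0.117 -0.930 -0.347
outer loop
vertex -1.618 -0.973 -2.496
vertex -0.619 -1.211 -2.195
vertex -1.582 -1.263 -1.731
endloop
endfacet
facet normal -0.799 0.549 0.246
outer loop
vertex -1.618 -0.973 -2.496
vertex -1.582 -1.263 -1.731
vertex -0.421 0.371 -1.605
endloop
endfacet
facet normal -0.117 -0.931 -0.347
outer loop
vertex -1.582 -1.263 -1.731
vertex -0.619 -1.211 -2.195
vertex -0.982 -1.522 -1.238
endloop
endfacet
facet normal -0.521 0.309 0.796
outer loop
vertex -1.582 -1.263 -1.731
vertex -0.982 -1.522 -1.238
vertex -0.421 0.371 -1.605
endloop
endfacet
facet normal -0.117 -0.931 -0.347
outer loop
vertex -0.982 -1.522 -1.238
vertex -0.619 -1.211 -2.195
vertex -0.169 -1.599 -1.305
endloop
endfacet
facet normal 0.096 0.162 0.982
outer loop
vertex -0.982 -1.522 -1.238
vertex -0.169 -1.599 -1.305
vertex -0.421 0.371 -1.605
endloop
endfacet

endsolid
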